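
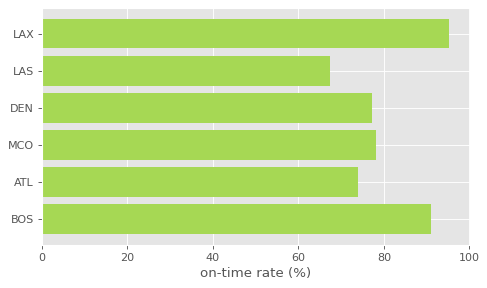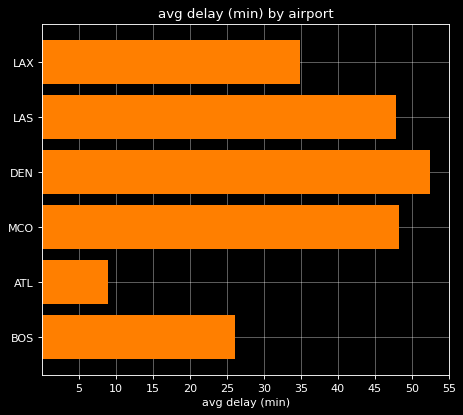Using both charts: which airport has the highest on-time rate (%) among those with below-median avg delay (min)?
Chart 2 median avg delay (min) ≈ 40; below-median airports: LAX, ATL, BOS. Among those, LAX has the highest on-time rate (%) (≈ 100).

LAX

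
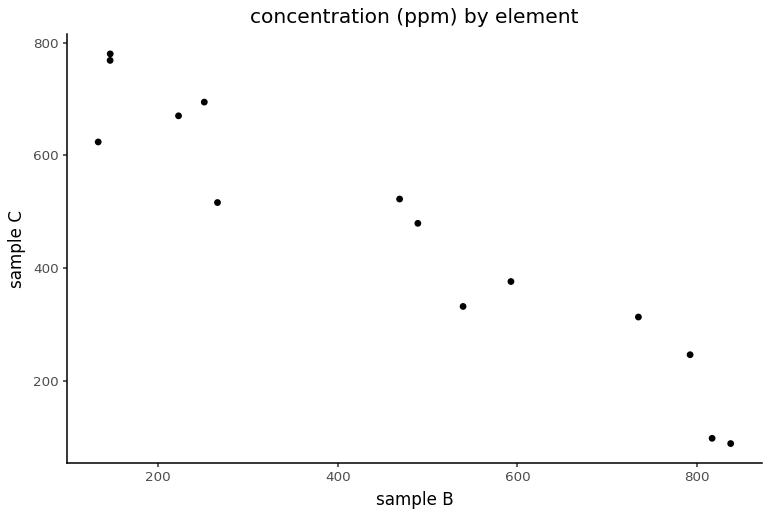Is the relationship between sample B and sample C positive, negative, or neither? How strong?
negative, strong

Points are negatively correlated; strong (|r| ≈ 1.0).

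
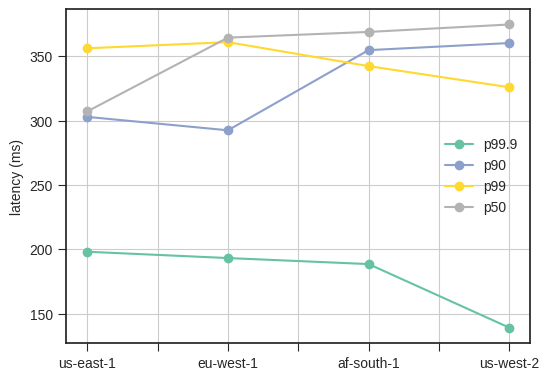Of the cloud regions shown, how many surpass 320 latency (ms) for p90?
Above 320: af-south-1, us-west-2.

2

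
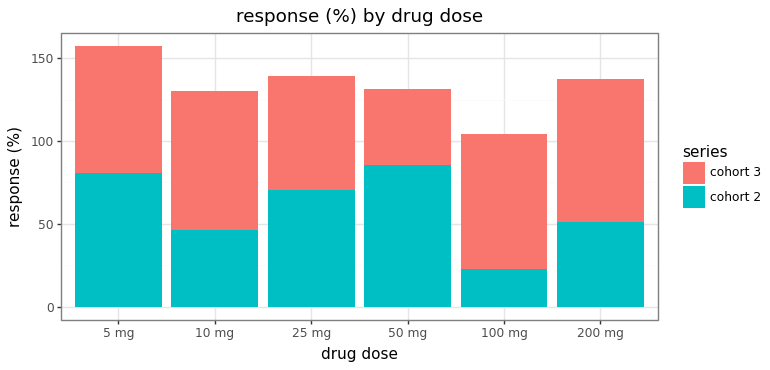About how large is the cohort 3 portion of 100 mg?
≈ 80

cohort 3 top ≈ 100, bottom ≈ 20; segment ≈ 80.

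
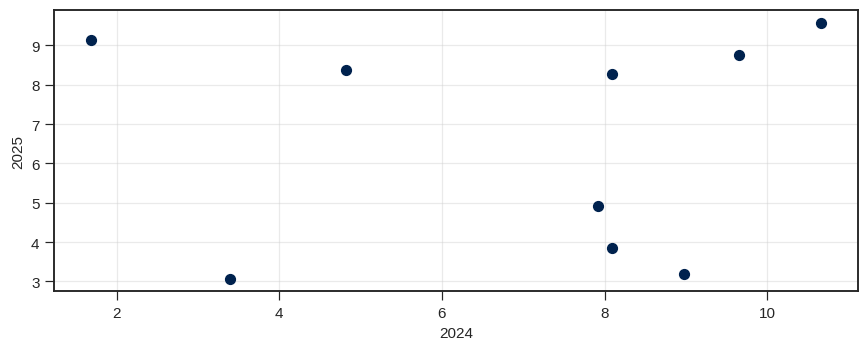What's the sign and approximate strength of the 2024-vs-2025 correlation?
Points are roughly uncorrelated; weak (|r| ≈ 0.0).

no clear correlation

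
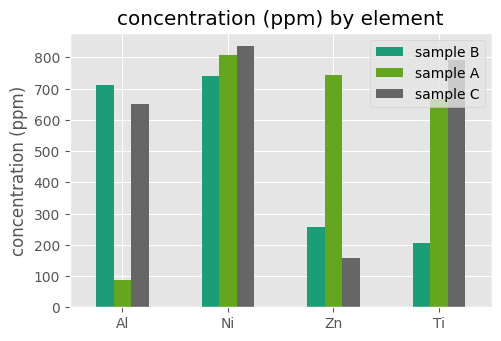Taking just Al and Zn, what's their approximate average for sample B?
≈ 500

(700 + 300) / 2 ≈ 500.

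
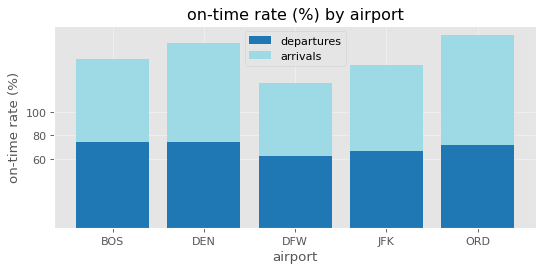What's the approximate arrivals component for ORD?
≈ 80

arrivals top ≈ 160, bottom ≈ 80; segment ≈ 80.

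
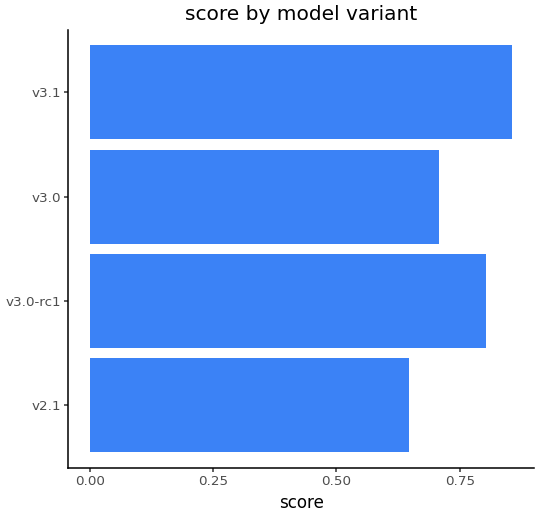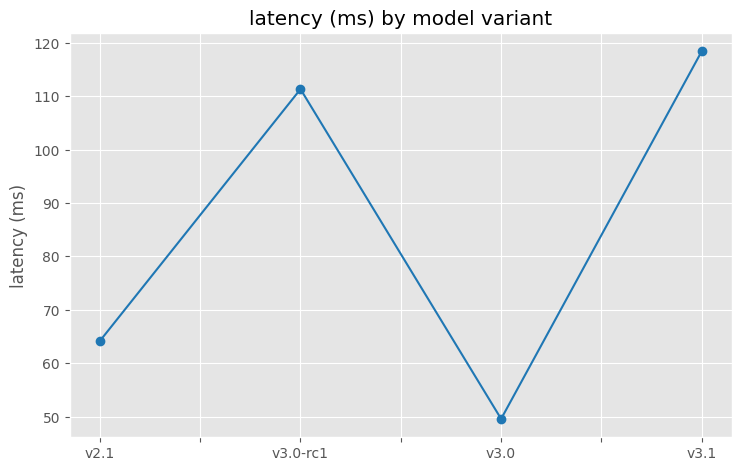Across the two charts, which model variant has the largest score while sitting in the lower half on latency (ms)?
Chart 2 median latency (ms) ≈ 80; below-median model variants: v2.1, v3.0. Among those, v3.0 has the highest score (≈ 0.7).

v3.0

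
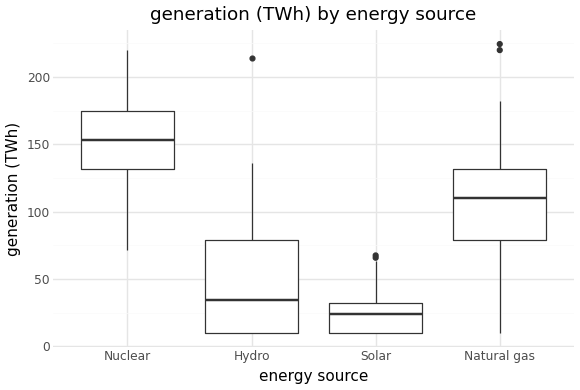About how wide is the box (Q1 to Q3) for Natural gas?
Q3 ≈ 140, Q1 ≈ 80; IQR ≈ 60.

≈ 60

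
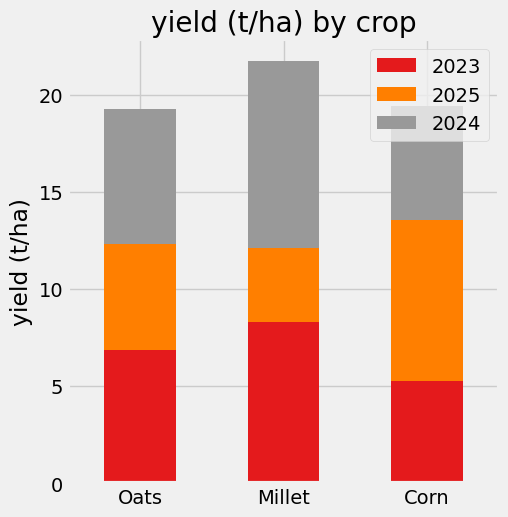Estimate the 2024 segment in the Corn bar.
2024 top ≈ 20, bottom ≈ 14; segment ≈ 6.

≈ 6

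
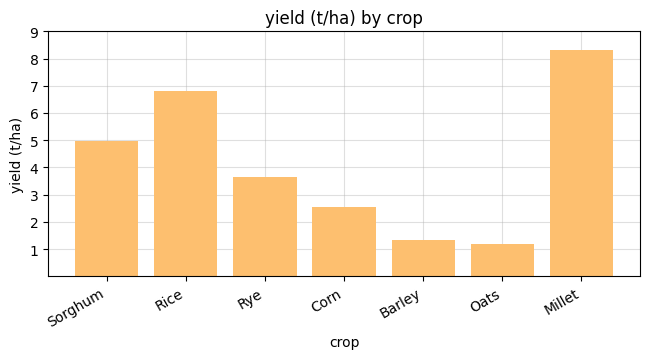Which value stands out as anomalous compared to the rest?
Millet ≈ 8; the rest sit between ≈ 1 and ≈ 7.

Millet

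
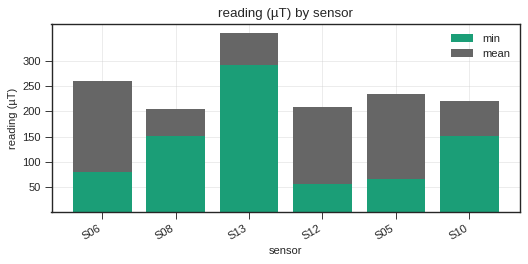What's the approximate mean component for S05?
≈ 200

mean top ≈ 250, bottom ≈ 50; segment ≈ 200.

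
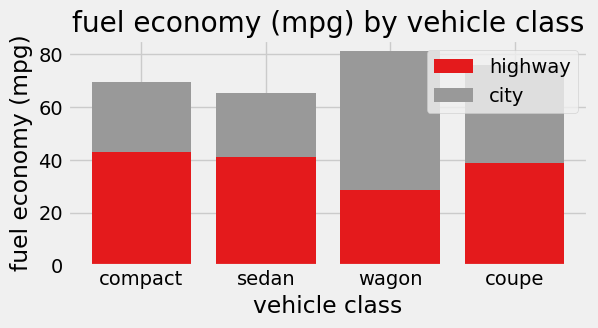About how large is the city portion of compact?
≈ 30

city top ≈ 70, bottom ≈ 40; segment ≈ 30.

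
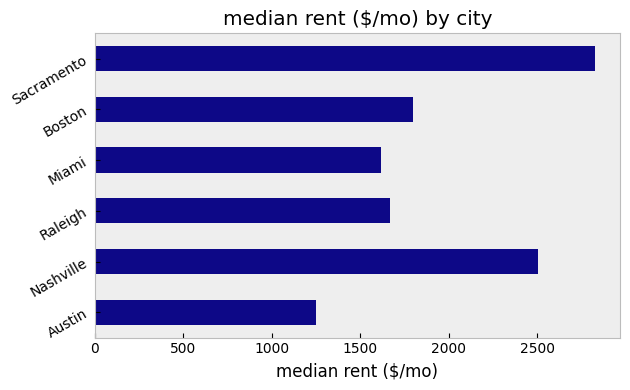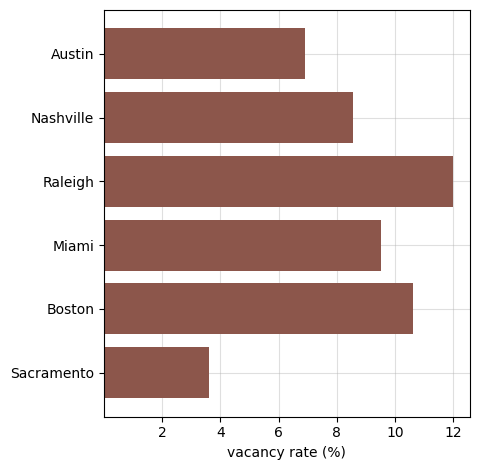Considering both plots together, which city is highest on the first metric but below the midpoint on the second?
Sacramento

Chart 2 median vacancy rate (%) ≈ 10; below-median cities: Austin, Nashville, Sacramento. Among those, Sacramento has the highest median rent ($/mo) (≈ 3000).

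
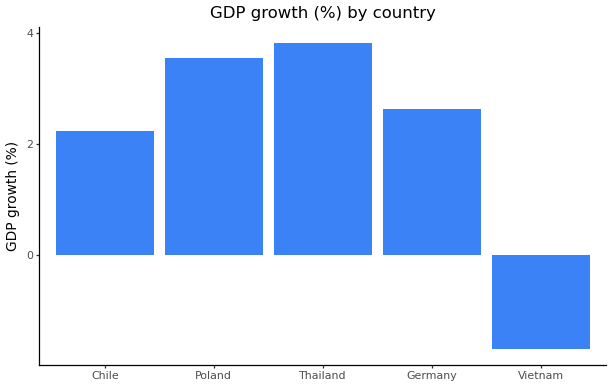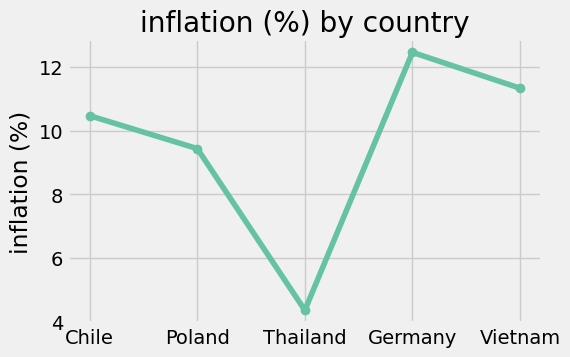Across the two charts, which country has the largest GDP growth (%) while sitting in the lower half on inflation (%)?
Chart 2 median inflation (%) ≈ 10; below-median countries: Poland, Thailand. Among those, Thailand has the highest GDP growth (%) (≈ 4).

Thailand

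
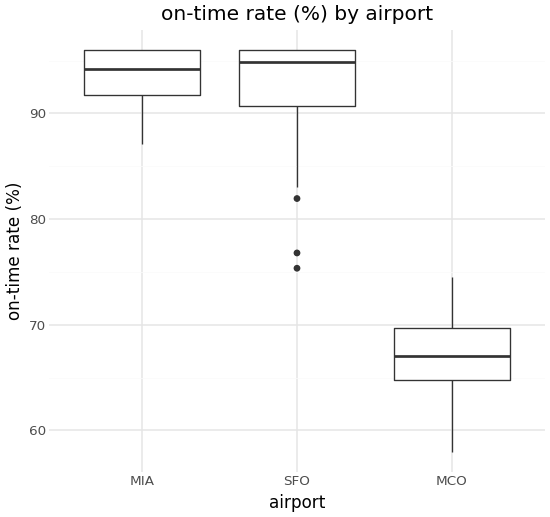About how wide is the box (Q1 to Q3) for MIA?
Q3 ≈ 95, Q1 ≈ 90; IQR ≈ 5.

≈ 5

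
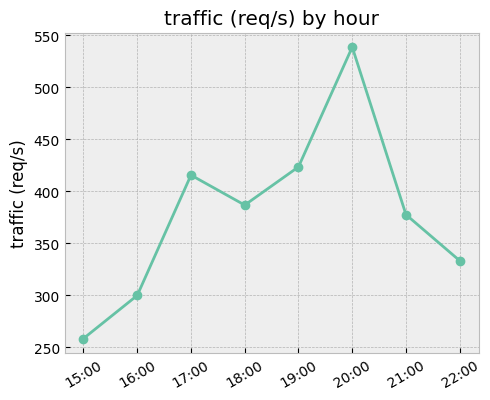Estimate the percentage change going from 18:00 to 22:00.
≈ -13.3%

18:00 ≈ 375, 22:00 ≈ 325; (325 − 375) / 375 ≈ -13.3%.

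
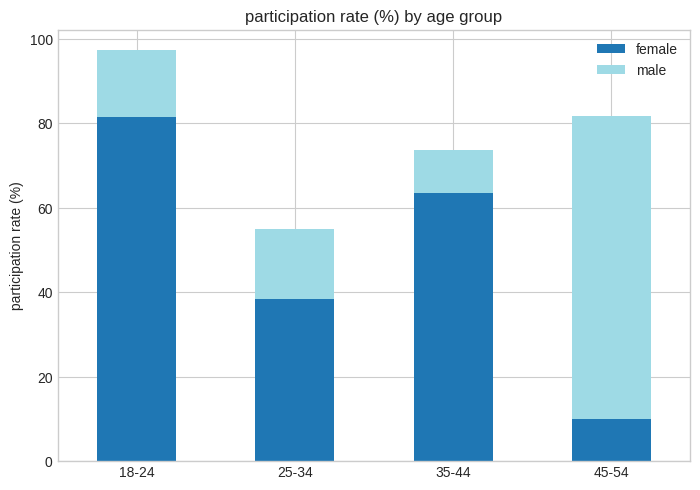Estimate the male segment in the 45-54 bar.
male top ≈ 80, bottom ≈ 10; segment ≈ 70.

≈ 70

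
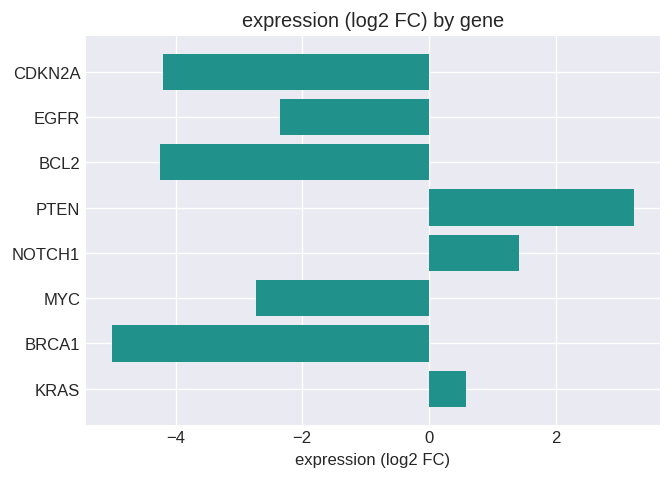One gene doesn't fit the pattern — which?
PTEN

PTEN ≈ 3; the rest sit between ≈ -5 and ≈ 1.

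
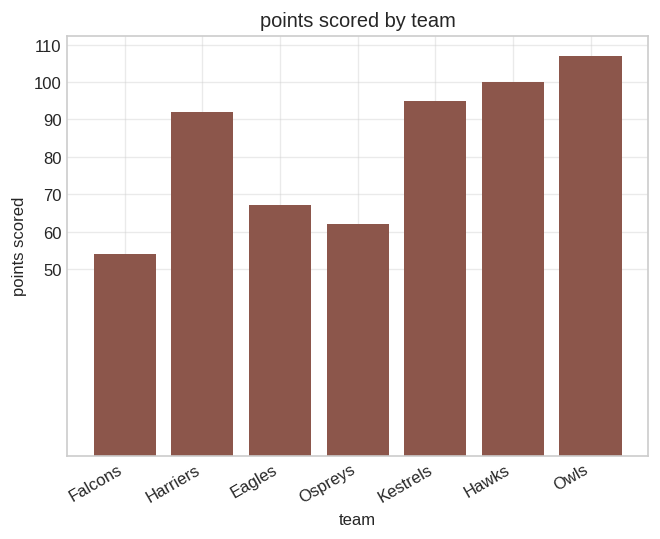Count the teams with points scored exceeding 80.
Above 80: Harriers, Kestrels, Hawks, Owls.

4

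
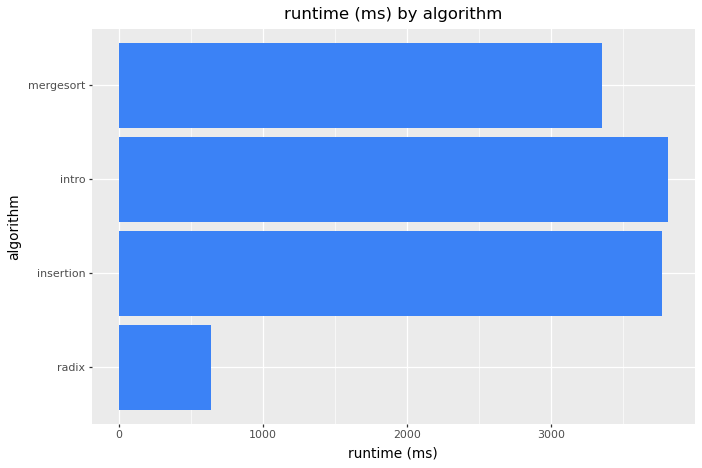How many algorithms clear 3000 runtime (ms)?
Above 3000: insertion, intro, mergesort.

3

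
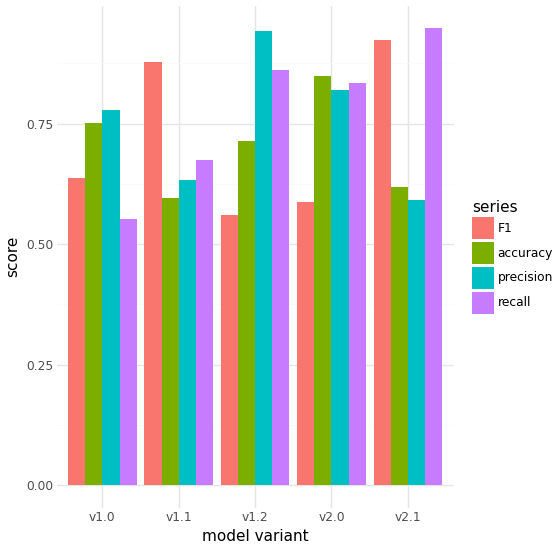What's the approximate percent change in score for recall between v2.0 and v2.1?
≈ +12.5%

v2.0 ≈ 0.8, v2.1 ≈ 0.9; (0.9 − 0.8) / 0.8 ≈ +12.5%.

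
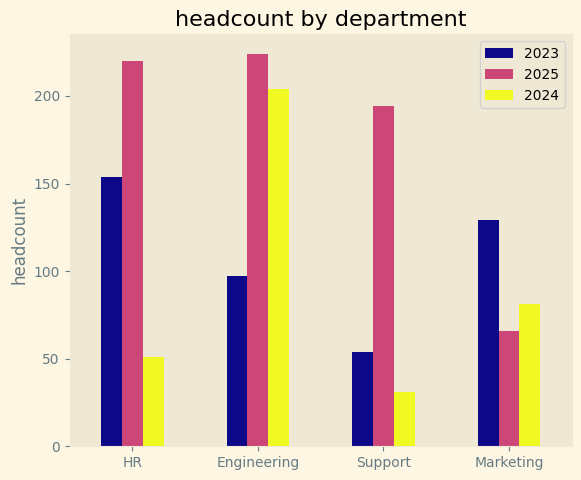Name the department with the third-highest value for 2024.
HR

Top 4 for 2024: Engineering ≈ 200, Marketing ≈ 80, HR ≈ 60, Support ≈ 40.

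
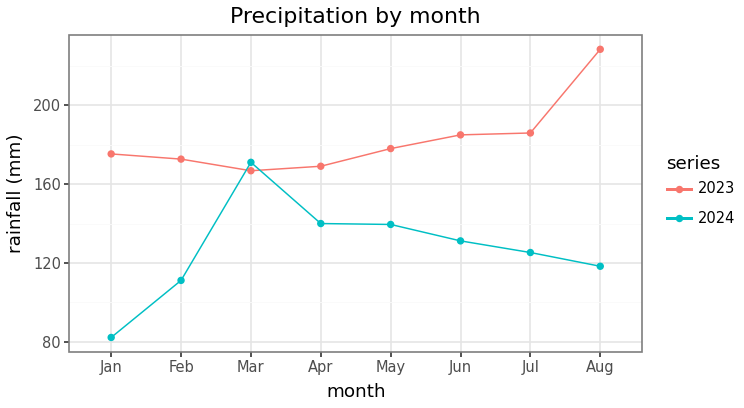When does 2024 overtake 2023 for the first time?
Feb: 2024 ≈ 120 vs 2023 ≈ 180 (not yet); Mar: 2024 ≈ 180 vs 2023 ≈ 160 (first crossover).

Mar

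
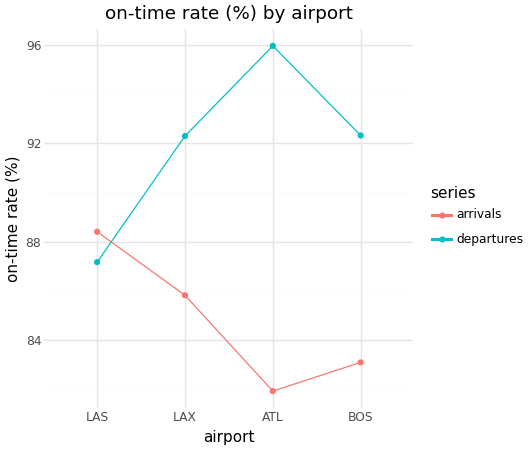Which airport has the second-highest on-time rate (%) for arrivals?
Top 3 for arrivals: LAS ≈ 88, LAX ≈ 86, BOS ≈ 84.

LAX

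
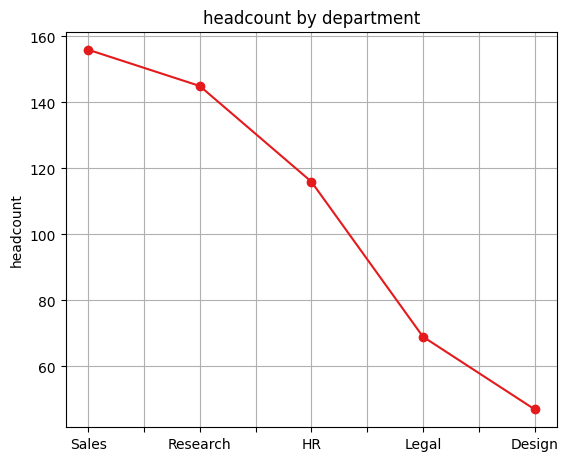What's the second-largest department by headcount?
Research

Top 3: Sales ≈ 160, Research ≈ 140, HR ≈ 120.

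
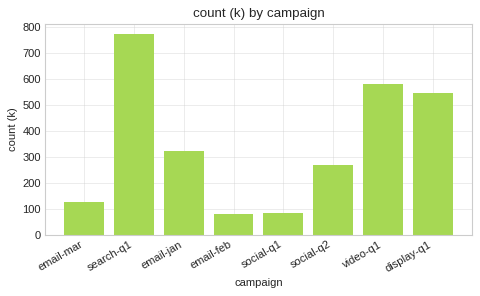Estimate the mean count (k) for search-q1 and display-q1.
≈ 650

(800 + 500) / 2 ≈ 650.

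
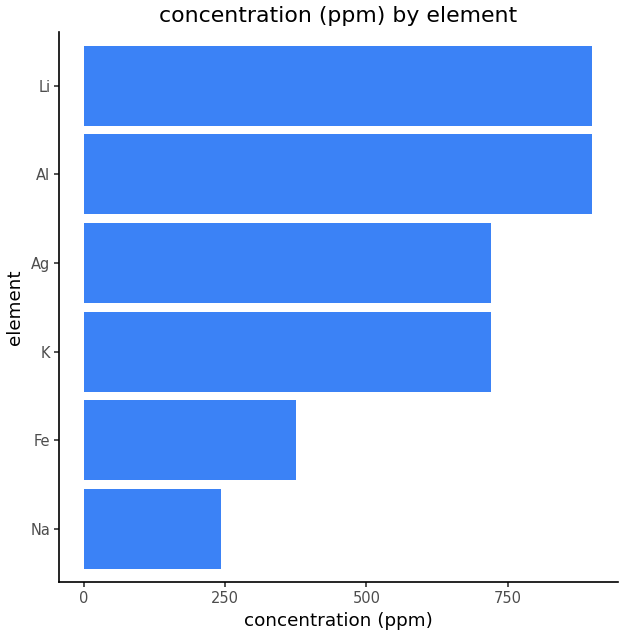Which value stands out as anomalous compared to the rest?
Na

Na ≈ 200; the rest sit between ≈ 400 and ≈ 900.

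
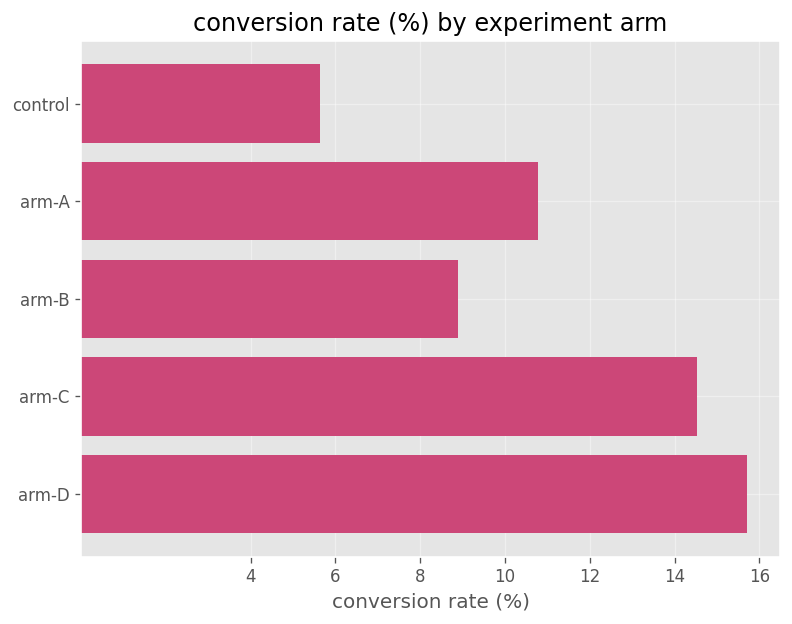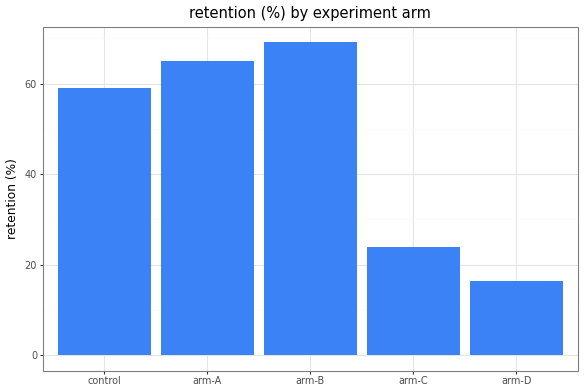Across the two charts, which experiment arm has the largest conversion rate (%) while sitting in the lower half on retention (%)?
Chart 2 median retention (%) ≈ 60; below-median experiment arms: arm-C, arm-D. Among those, arm-D has the highest conversion rate (%) (≈ 16).

arm-D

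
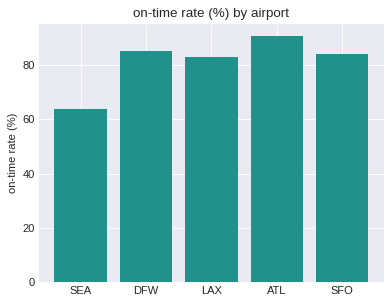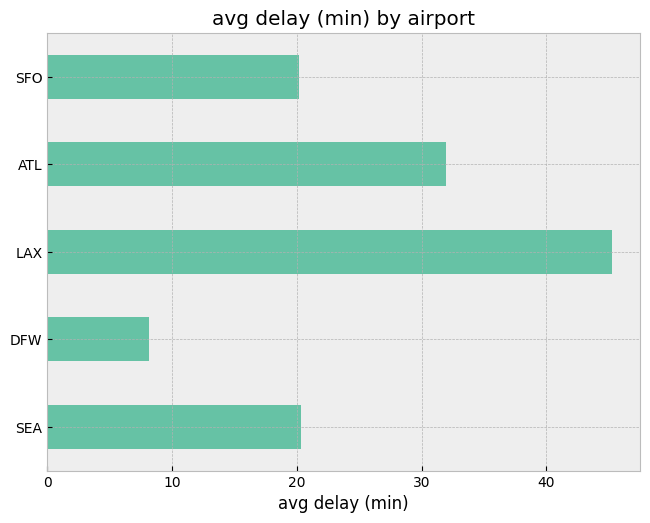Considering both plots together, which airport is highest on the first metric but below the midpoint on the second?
Chart 2 median avg delay (min) ≈ 20; below-median airports: DFW, SFO. Among those, DFW has the highest on-time rate (%) (≈ 90).

DFW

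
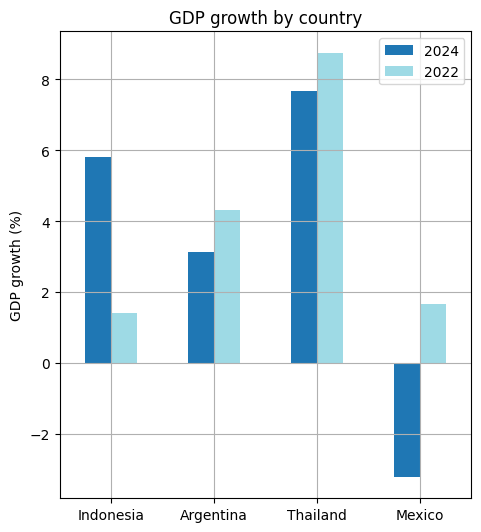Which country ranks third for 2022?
Mexico

Top 4 for 2022: Thailand ≈ 9, Argentina ≈ 4, Mexico ≈ 2, Indonesia ≈ 1.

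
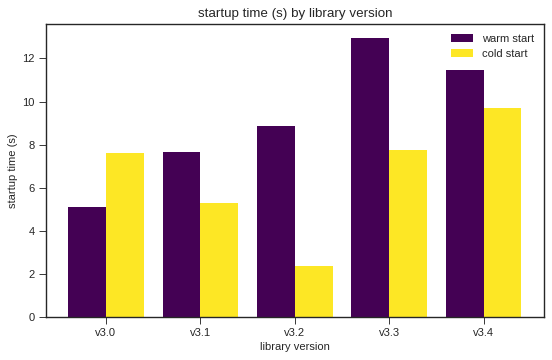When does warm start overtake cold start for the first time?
v3.1

v3.0: warm start ≈ 6 vs cold start ≈ 8 (not yet); v3.1: warm start ≈ 8 vs cold start ≈ 6 (first crossover).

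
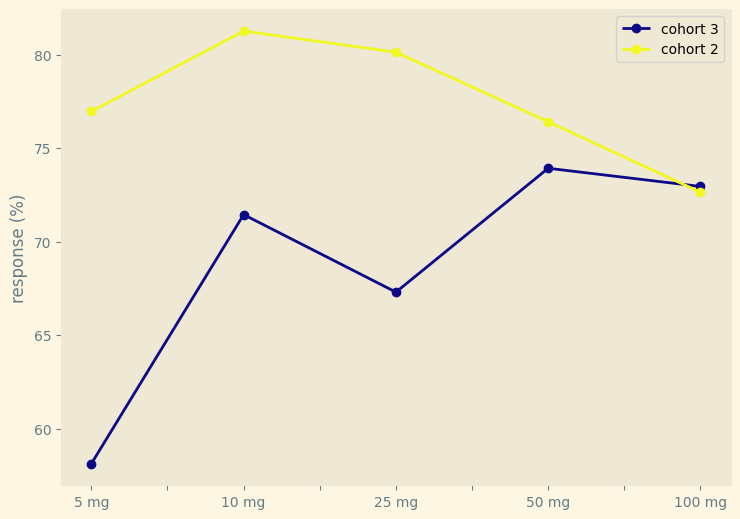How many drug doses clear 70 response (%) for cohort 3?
Above 70: 10 mg, 50 mg, 100 mg.

3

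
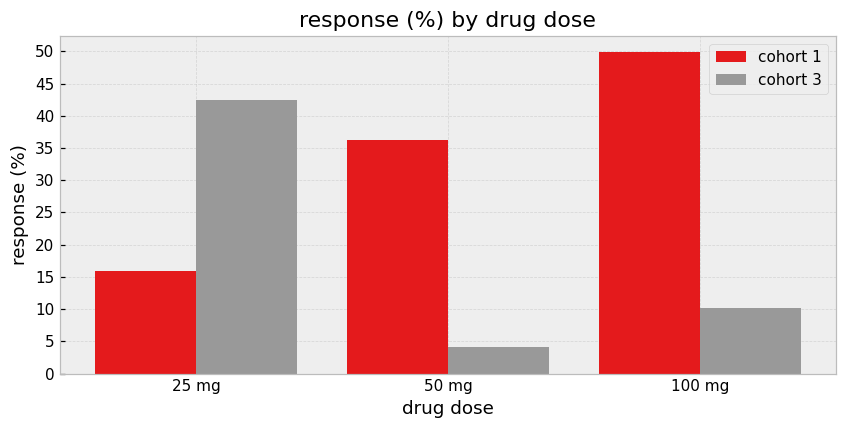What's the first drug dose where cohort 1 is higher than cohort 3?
50 mg

25 mg: cohort 1 ≈ 15 vs cohort 3 ≈ 40 (not yet); 50 mg: cohort 1 ≈ 35 vs cohort 3 ≈ 5 (first crossover).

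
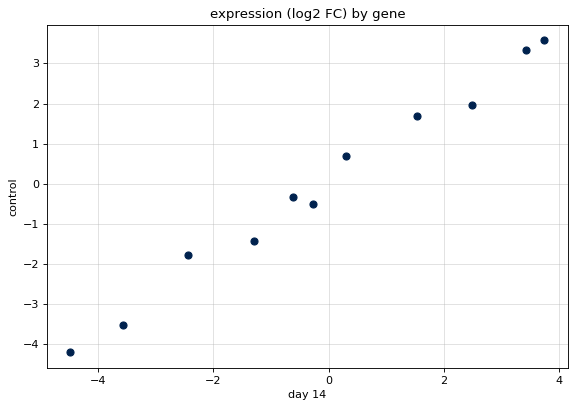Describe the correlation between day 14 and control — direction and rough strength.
Points are positively correlated; strong (|r| ≈ 1.0).

positive, strong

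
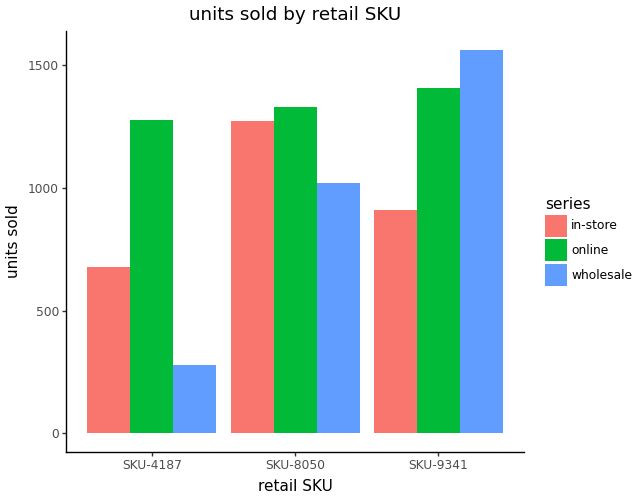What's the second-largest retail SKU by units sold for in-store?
SKU-9341

Top 3 for in-store: SKU-8050 ≈ 1200, SKU-9341 ≈ 1000, SKU-4187 ≈ 600.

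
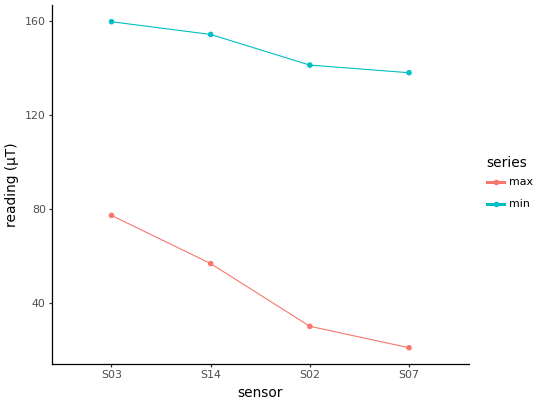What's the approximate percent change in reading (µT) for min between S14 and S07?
≈ -12.5%

S14 ≈ 160, S07 ≈ 140; (140 − 160) / 160 ≈ -12.5%.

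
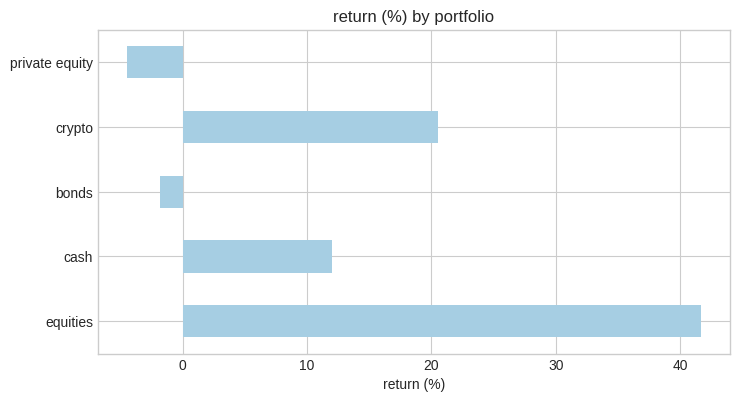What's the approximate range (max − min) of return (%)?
≈ 45

Max equities ≈ 40, min private equity ≈ -5; range ≈ 45.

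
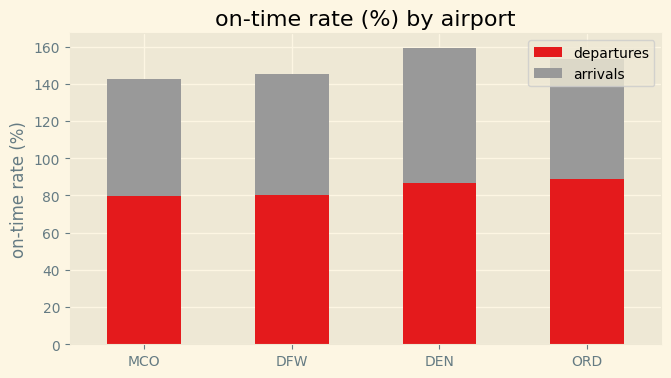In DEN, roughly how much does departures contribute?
departures top ≈ 80, bottom ≈ 0; segment ≈ 80.

≈ 80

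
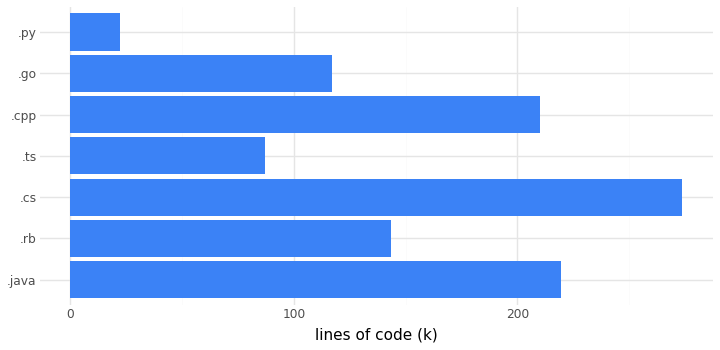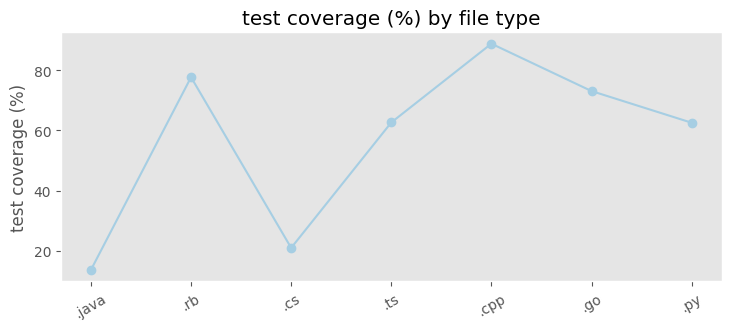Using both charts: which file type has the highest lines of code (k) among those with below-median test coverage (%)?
.cs

Chart 2 median test coverage (%) ≈ 60; below-median file types: .java, .cs, .py. Among those, .cs has the highest lines of code (k) (≈ 250).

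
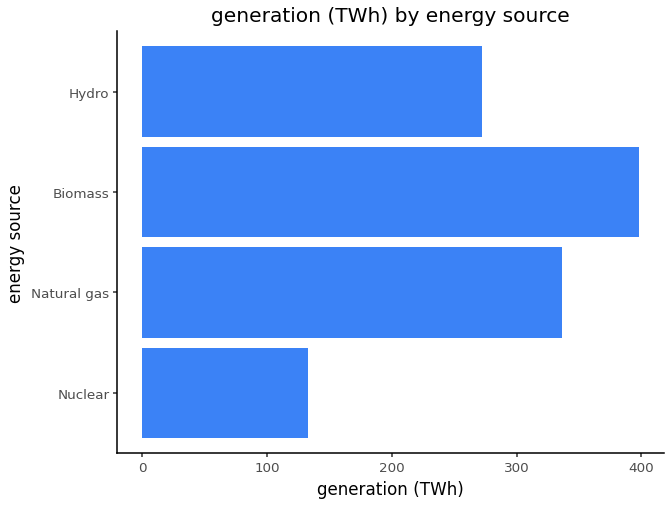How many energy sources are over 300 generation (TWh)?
Above 300: Natural gas, Biomass.

2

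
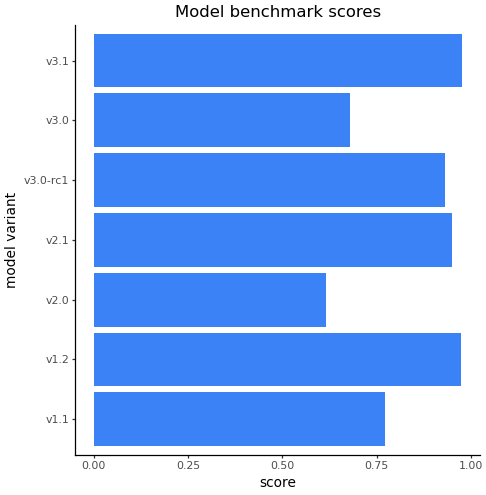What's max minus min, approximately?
≈ 0.4

Max v3.1 ≈ 1.0, min v2.0 ≈ 0.6; range ≈ 0.4.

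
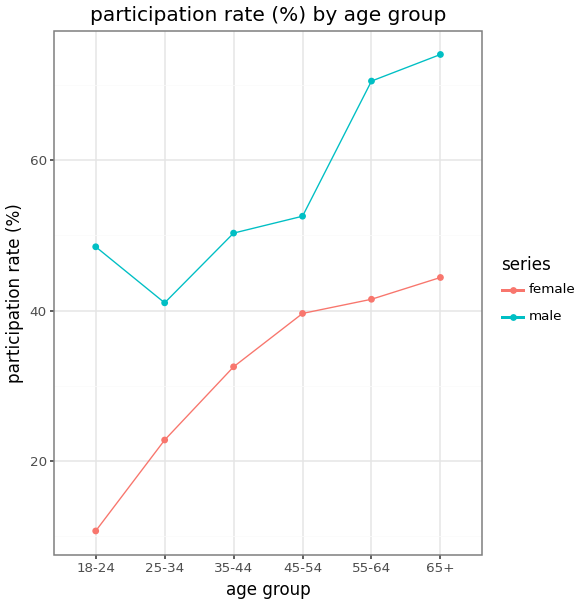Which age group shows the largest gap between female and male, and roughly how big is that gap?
18-24, ≈ 40 %

18-24: female ≈ 10, male ≈ 50 → gap ≈ 40. Next-largest (65+) is only ≈ 30.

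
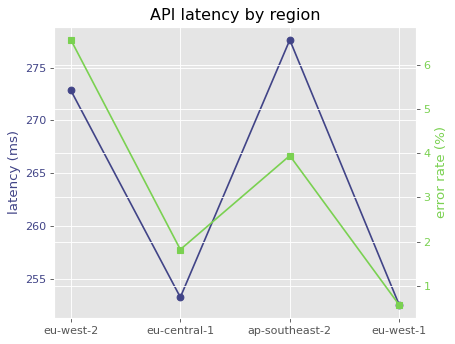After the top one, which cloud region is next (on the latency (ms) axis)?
eu-west-2

Top 3 (on the latency (ms) axis): ap-southeast-2 ≈ 280, eu-west-2 ≈ 275, eu-central-1 ≈ 255.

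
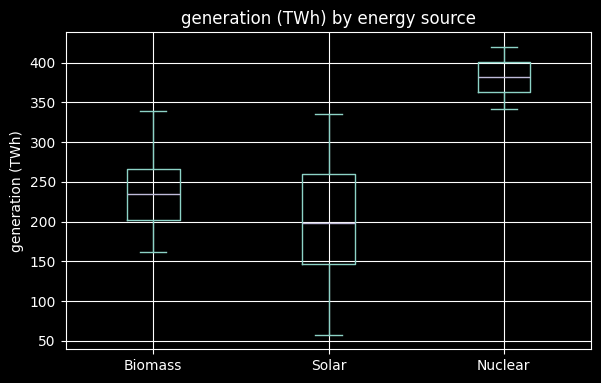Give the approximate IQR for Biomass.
≈ 60

Q3 ≈ 260, Q1 ≈ 200; IQR ≈ 60.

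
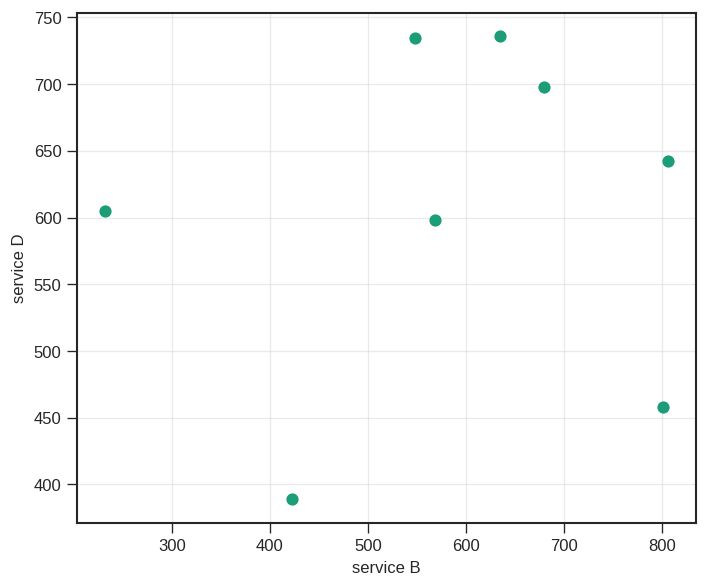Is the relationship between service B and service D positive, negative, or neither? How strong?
no clear correlation

Points are roughly uncorrelated; weak (|r| ≈ 0.1).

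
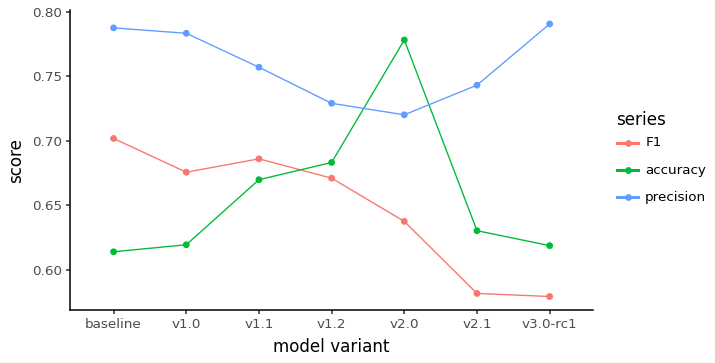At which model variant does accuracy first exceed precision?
v1.2: accuracy ≈ 0.68 vs precision ≈ 0.72 (not yet); v2.0: accuracy ≈ 0.78 vs precision ≈ 0.72 (first crossover).

v2.0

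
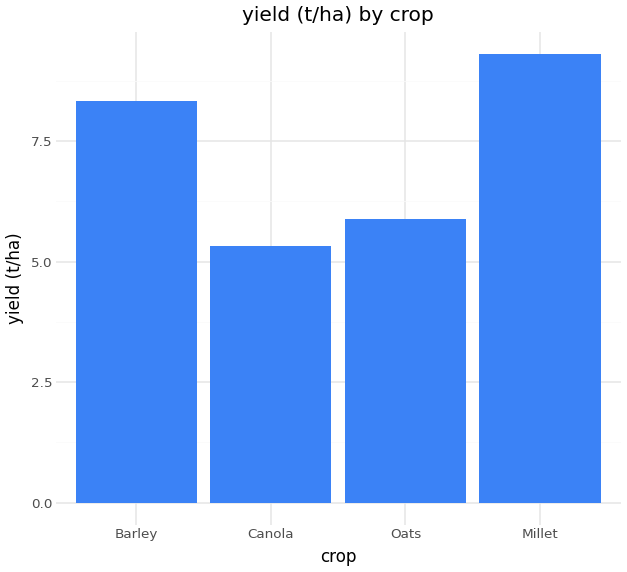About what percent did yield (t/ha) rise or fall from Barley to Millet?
≈ +12.5%

Barley ≈ 8, Millet ≈ 9; (9 − 8) / 8 ≈ +12.5%.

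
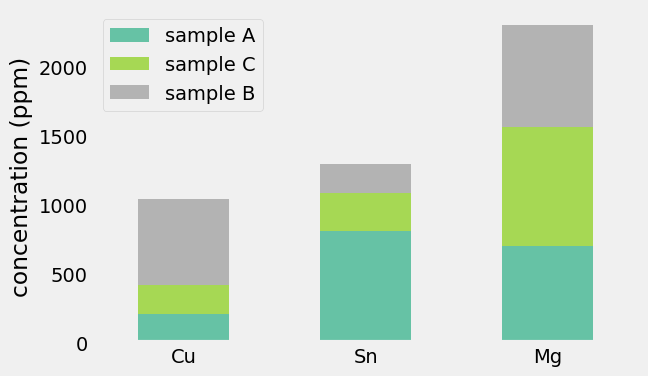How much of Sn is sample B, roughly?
sample B top ≈ 1200, bottom ≈ 1000; segment ≈ 200.

≈ 200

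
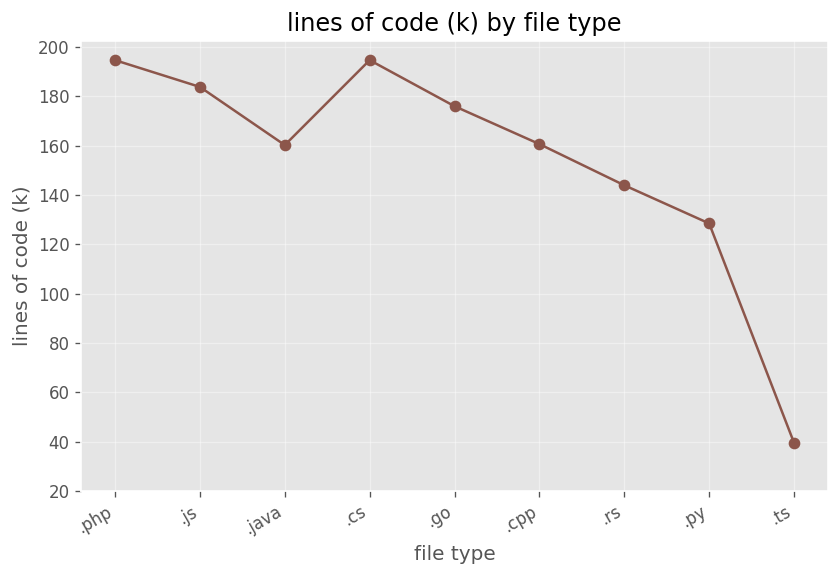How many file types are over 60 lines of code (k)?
Above 60: .php, .js, .java, .cs, .go, .cpp, .rs, .py.

8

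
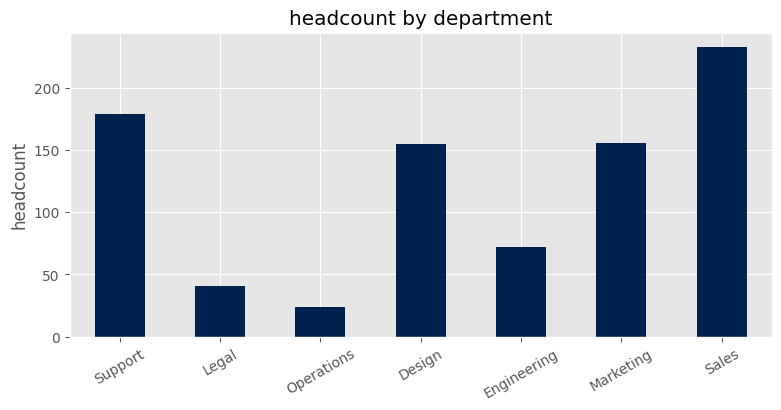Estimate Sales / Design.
Sales ≈ 240, Design ≈ 160; 240/160 ≈ 1.5.

≈ 1.5×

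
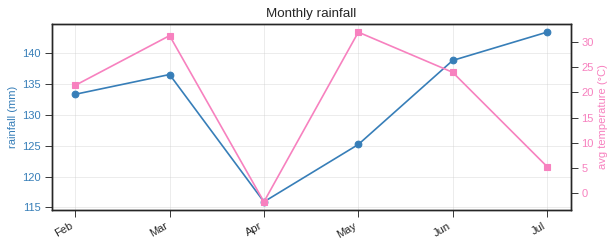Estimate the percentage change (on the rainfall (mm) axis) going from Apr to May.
≈ +8.7%

Apr ≈ 115, May ≈ 125; (125 − 115) / 115 ≈ +8.7%.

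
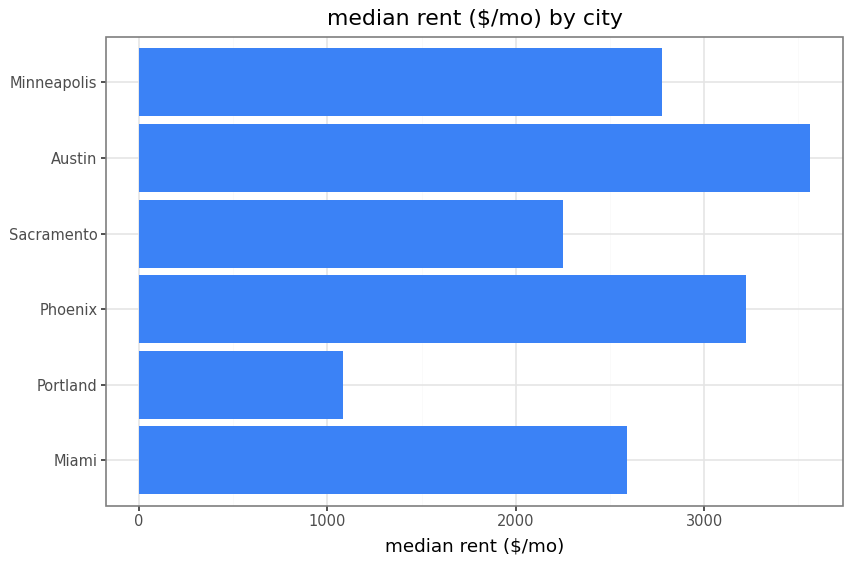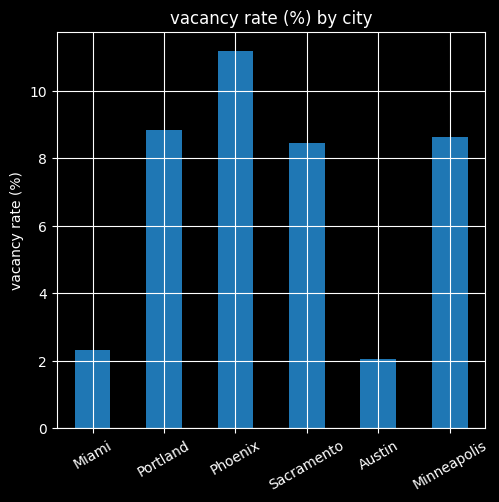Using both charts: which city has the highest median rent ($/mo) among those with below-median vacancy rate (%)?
Austin

Chart 2 median vacancy rate (%) ≈ 8; below-median cities: Miami, Sacramento, Austin. Among those, Austin has the highest median rent ($/mo) (≈ 3500).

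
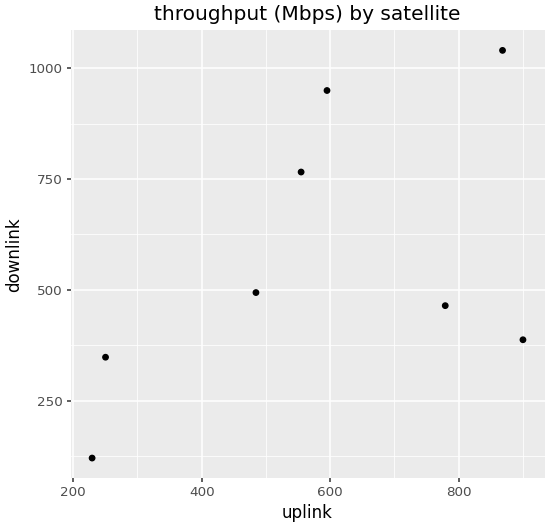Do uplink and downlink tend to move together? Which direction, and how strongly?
positive, moderate

Points are positively correlated; moderate (|r| ≈ 0.5).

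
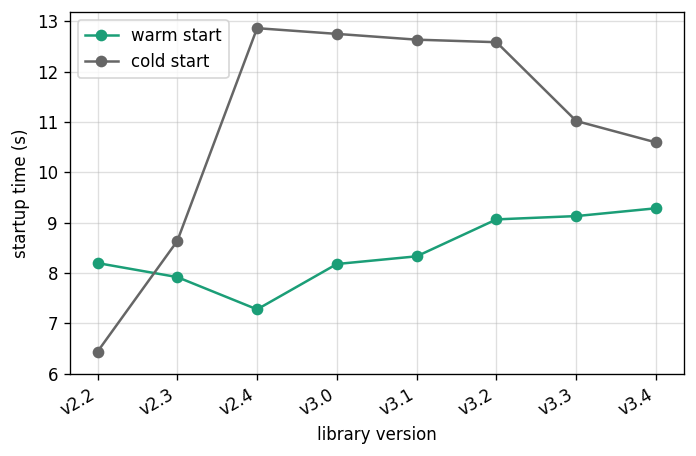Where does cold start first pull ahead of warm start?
v2.3

v2.2: cold start ≈ 6 vs warm start ≈ 8 (not yet); v2.3: cold start ≈ 9 vs warm start ≈ 8 (first crossover).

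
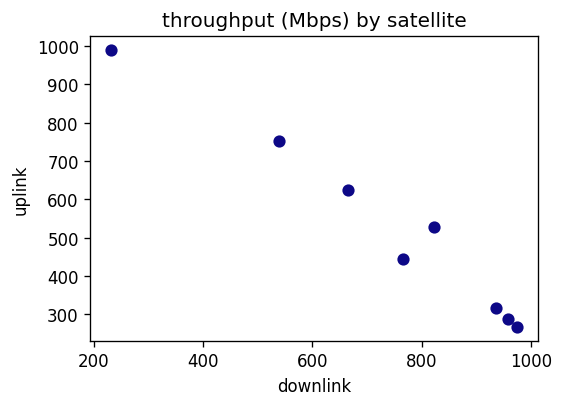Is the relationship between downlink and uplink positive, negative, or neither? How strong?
Points are negatively correlated; strong (|r| ≈ 1.0).

negative, strong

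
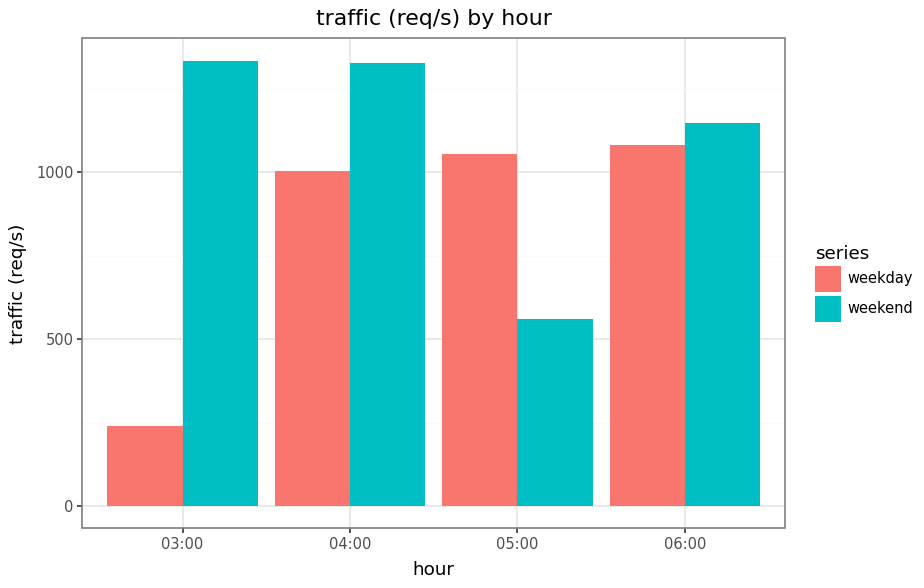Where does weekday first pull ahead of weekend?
05:00

04:00: weekday ≈ 1000 vs weekend ≈ 1400 (not yet); 05:00: weekday ≈ 1000 vs weekend ≈ 600 (first crossover).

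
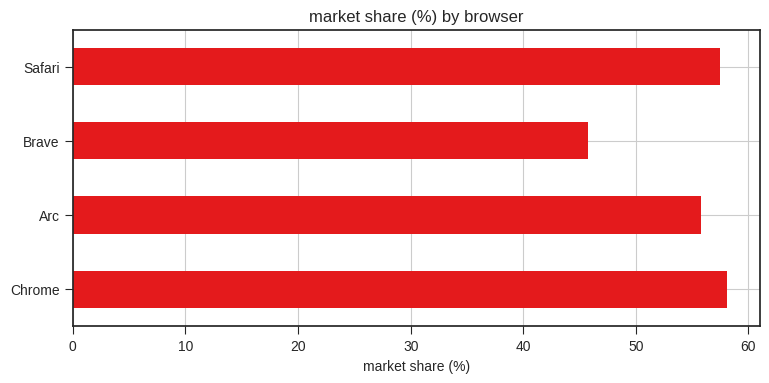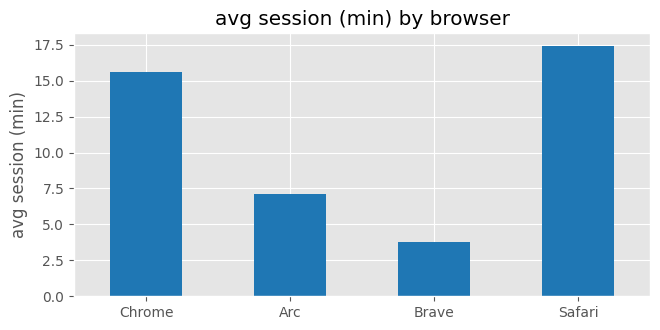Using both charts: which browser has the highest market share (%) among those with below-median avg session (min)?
Chart 2 median avg session (min) ≈ 12; below-median browsers: Arc, Brave. Among those, Arc has the highest market share (%) (≈ 60).

Arc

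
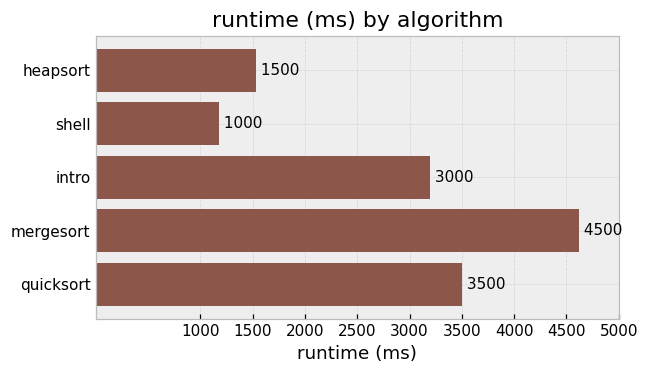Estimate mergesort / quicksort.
mergesort ≈ 4500, quicksort ≈ 3500; 4500/3500 ≈ 1.29.

≈ 1.29×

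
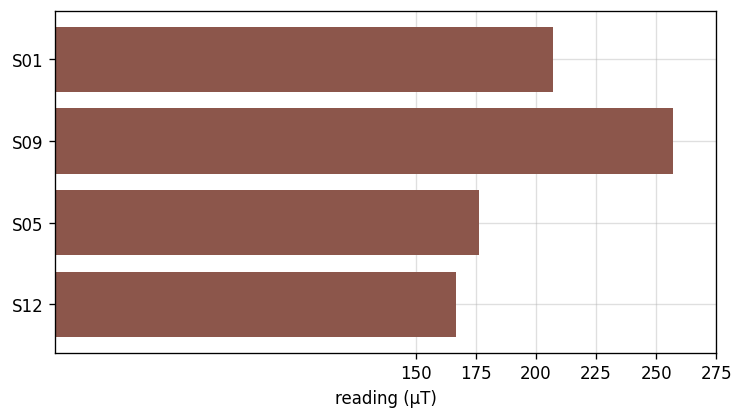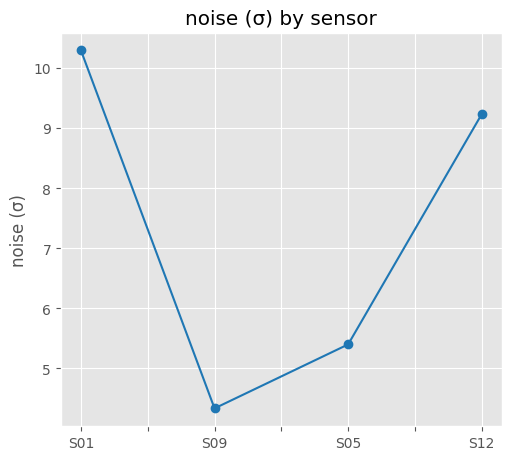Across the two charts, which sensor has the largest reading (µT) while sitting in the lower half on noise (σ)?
S09

Chart 2 median noise (σ) ≈ 7; below-median sensors: S09, S05. Among those, S09 has the highest reading (µT) (≈ 250).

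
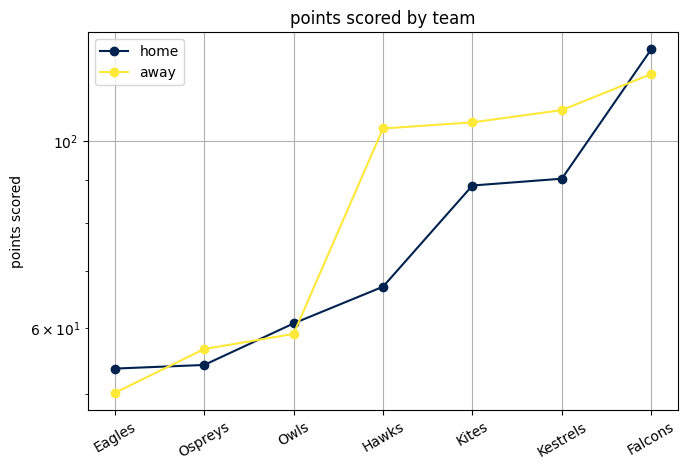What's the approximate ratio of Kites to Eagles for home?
Kites ≈ 90, Eagles ≈ 50; 90/50 ≈ 1.8.

≈ 1.8×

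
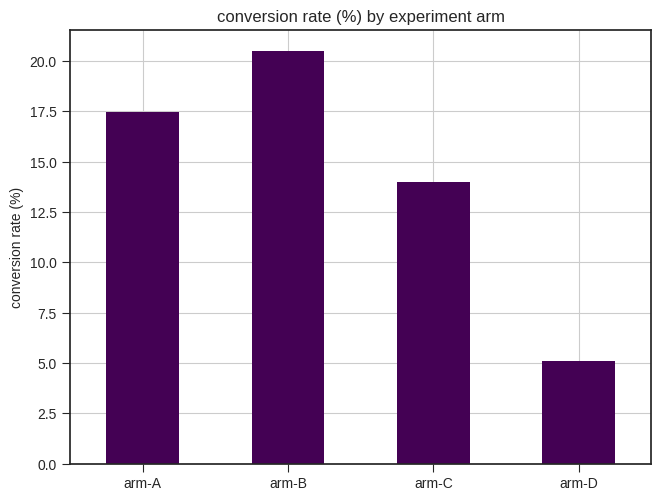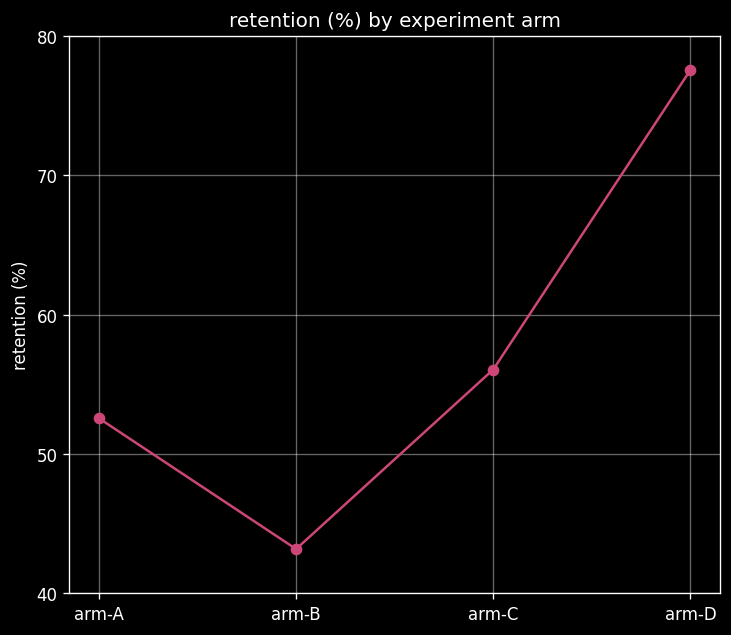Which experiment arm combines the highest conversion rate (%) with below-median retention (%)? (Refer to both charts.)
arm-B

Chart 2 median retention (%) ≈ 50; below-median experiment arms: arm-A, arm-B. Among those, arm-B has the highest conversion rate (%) (≈ 20).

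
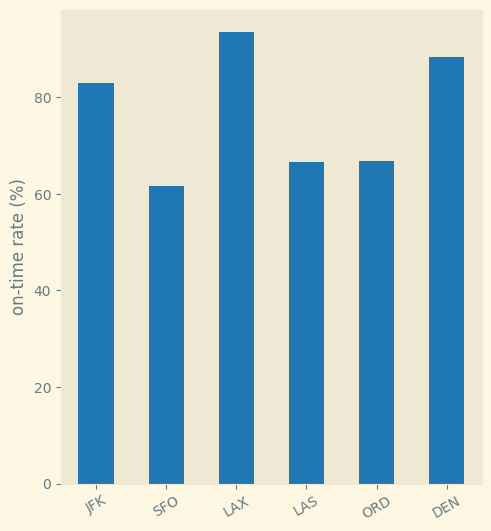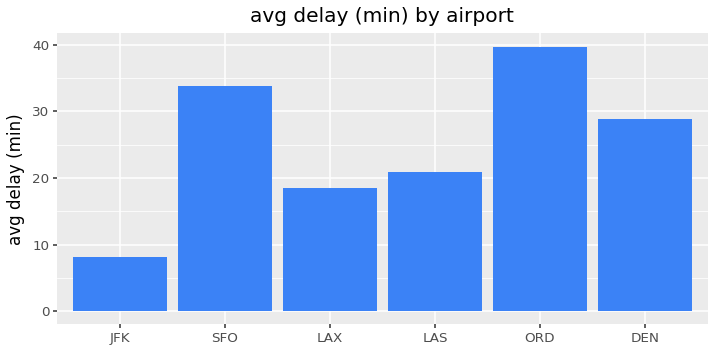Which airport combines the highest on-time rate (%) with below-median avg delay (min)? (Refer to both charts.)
Chart 2 median avg delay (min) ≈ 25; below-median airports: JFK, LAX, LAS. Among those, LAX has the highest on-time rate (%) (≈ 90).

LAX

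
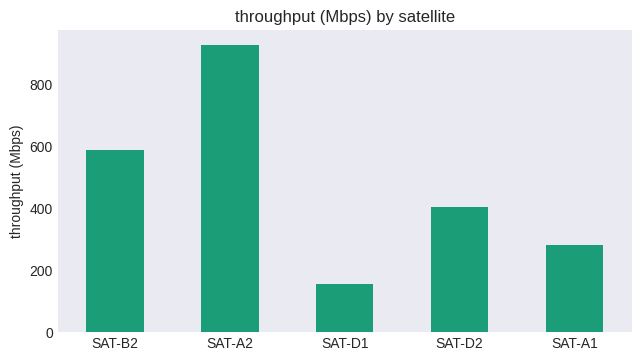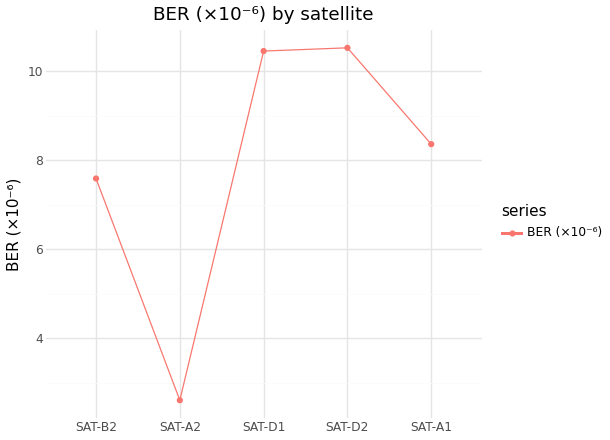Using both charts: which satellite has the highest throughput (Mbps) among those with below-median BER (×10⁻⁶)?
SAT-A2

Chart 2 median BER (×10⁻⁶) ≈ 8; below-median satellites: SAT-B2, SAT-A2. Among those, SAT-A2 has the highest throughput (Mbps) (≈ 900).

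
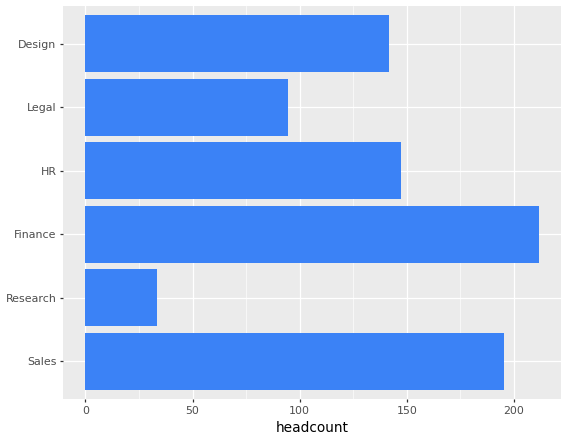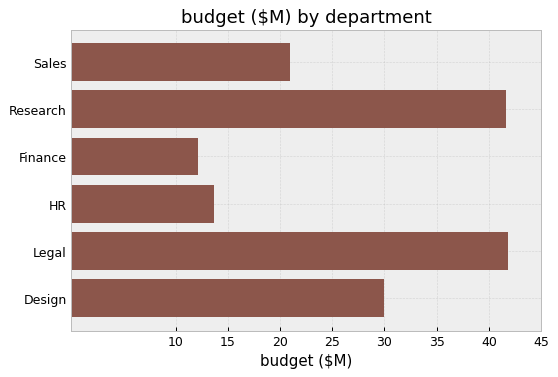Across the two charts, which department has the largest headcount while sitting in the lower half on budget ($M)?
Finance

Chart 2 median budget ($M) ≈ 25; below-median departments: Sales, Finance, HR. Among those, Finance has the highest headcount (≈ 220).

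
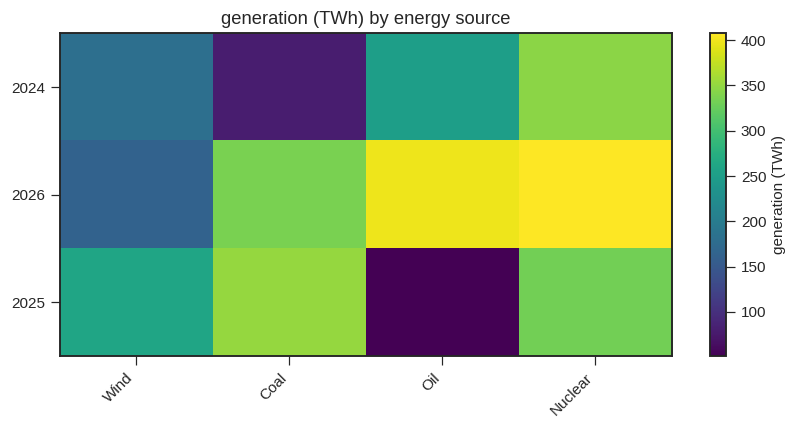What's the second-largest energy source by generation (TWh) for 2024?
Oil

Top 3 for 2024: Nuclear ≈ 350, Oil ≈ 250, Wind ≈ 200.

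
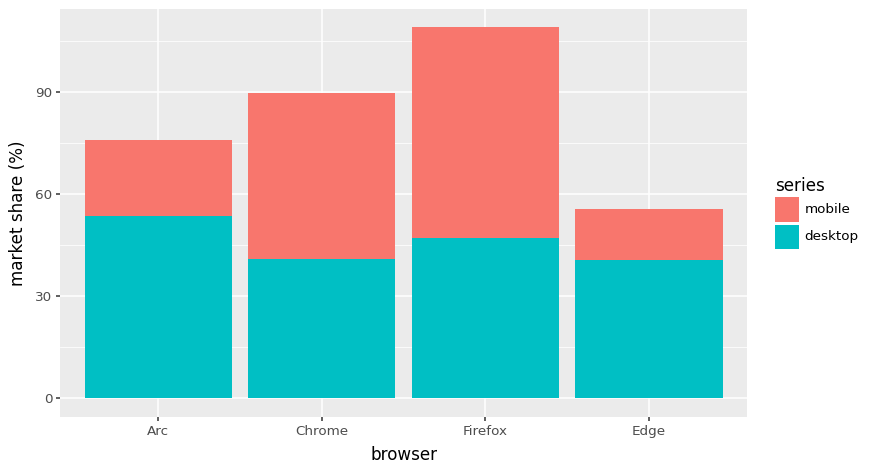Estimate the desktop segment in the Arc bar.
≈ 50

desktop top ≈ 50, bottom ≈ 0; segment ≈ 50.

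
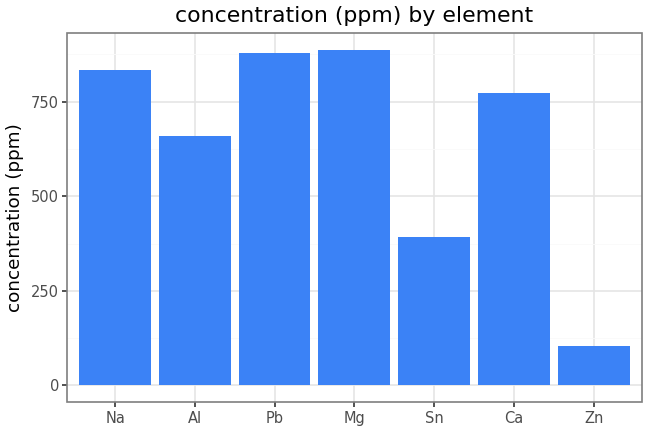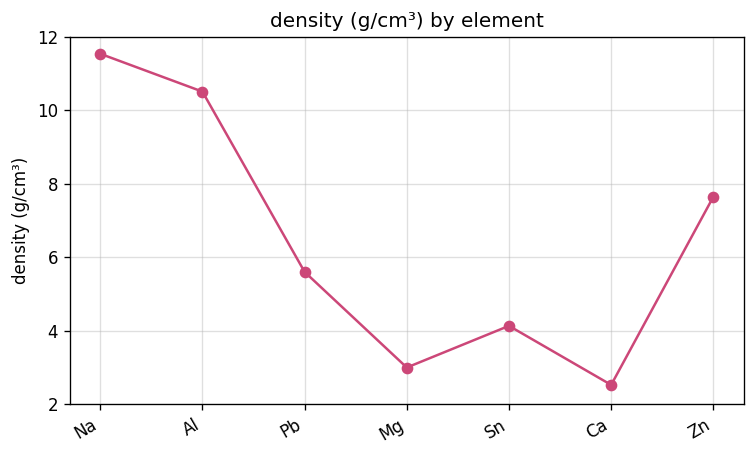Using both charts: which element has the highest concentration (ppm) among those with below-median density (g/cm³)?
Mg

Chart 2 median density (g/cm³) ≈ 6; below-median elements: Mg, Sn, Ca. Among those, Mg has the highest concentration (ppm) (≈ 900).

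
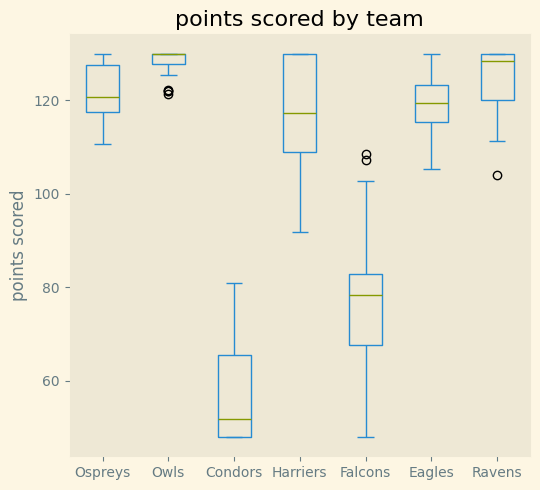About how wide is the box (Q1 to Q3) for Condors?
Q3 ≈ 70, Q1 ≈ 50; IQR ≈ 20.

≈ 20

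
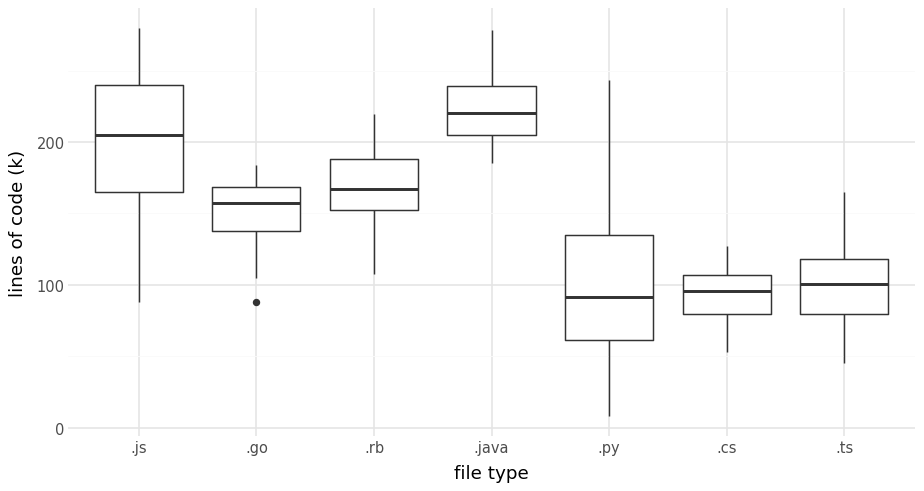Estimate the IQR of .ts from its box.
Q3 ≈ 120, Q1 ≈ 80; IQR ≈ 40.

≈ 40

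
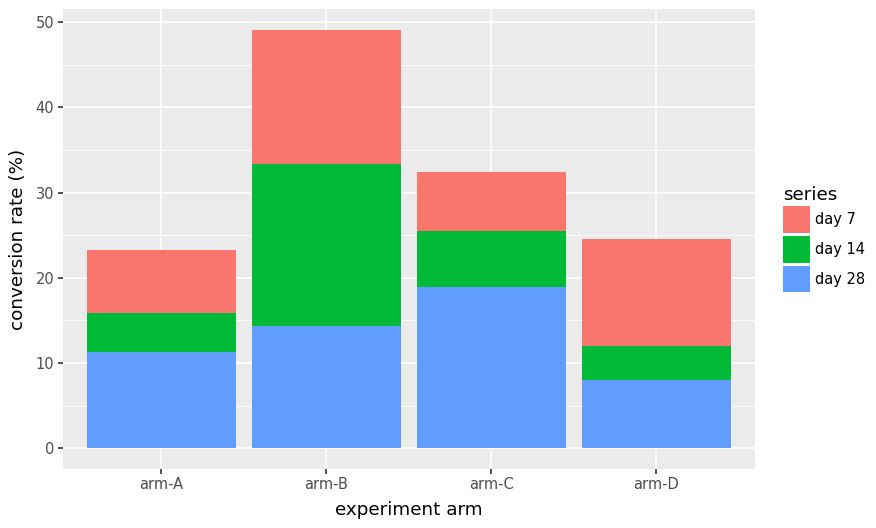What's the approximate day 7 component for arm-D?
day 7 top ≈ 25, bottom ≈ 10; segment ≈ 15.

≈ 15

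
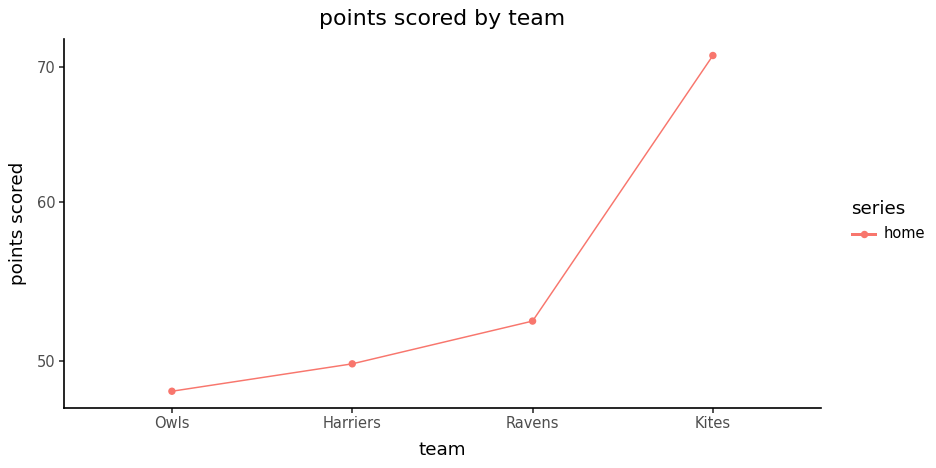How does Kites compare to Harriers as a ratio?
Kites ≈ 70, Harriers ≈ 50; 70/50 ≈ 1.4.

≈ 1.4×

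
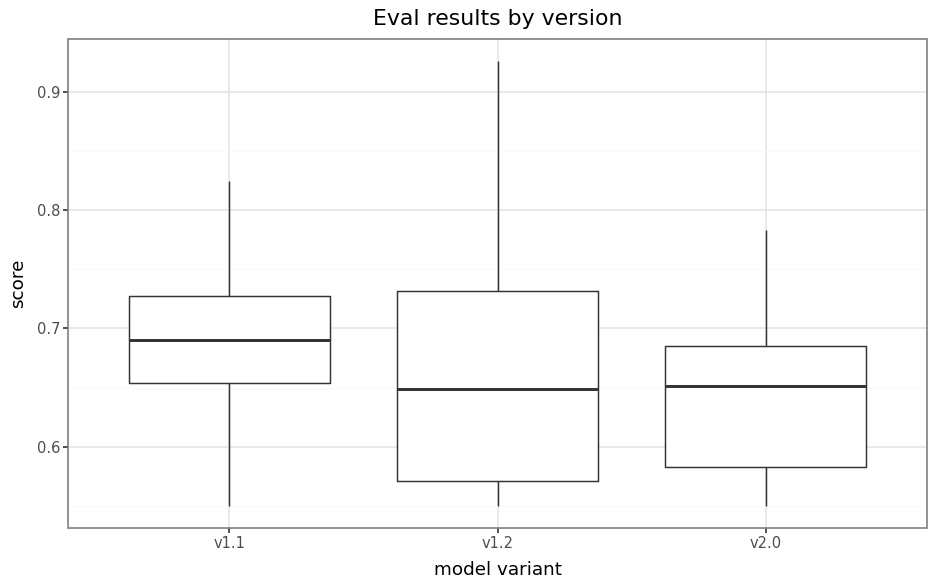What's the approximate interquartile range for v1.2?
Q3 ≈ 0.73, Q1 ≈ 0.57; IQR ≈ 0.16.

≈ 0.16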